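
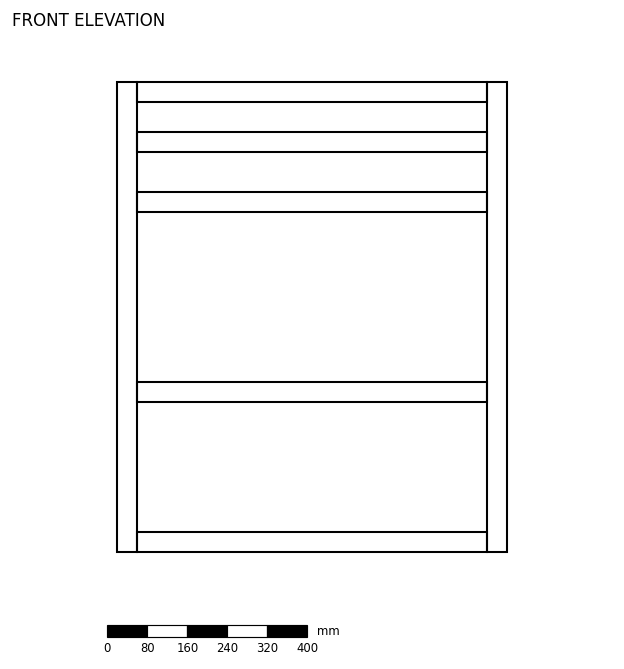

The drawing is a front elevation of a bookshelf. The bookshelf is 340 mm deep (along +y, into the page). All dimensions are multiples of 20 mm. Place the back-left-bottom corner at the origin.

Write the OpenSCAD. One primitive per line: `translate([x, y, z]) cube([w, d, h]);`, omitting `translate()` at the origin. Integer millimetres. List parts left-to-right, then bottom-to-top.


cube([40, 340, 940]);
translate([40, 0, 0]) cube([700, 340, 40]);
translate([40, 0, 300]) cube([700, 340, 40]);
translate([40, 0, 680]) cube([700, 340, 40]);
translate([40, 0, 800]) cube([700, 340, 40]);
translate([40, 0, 900]) cube([700, 340, 40]);
translate([740, 0, 0]) cube([40, 340, 940]);


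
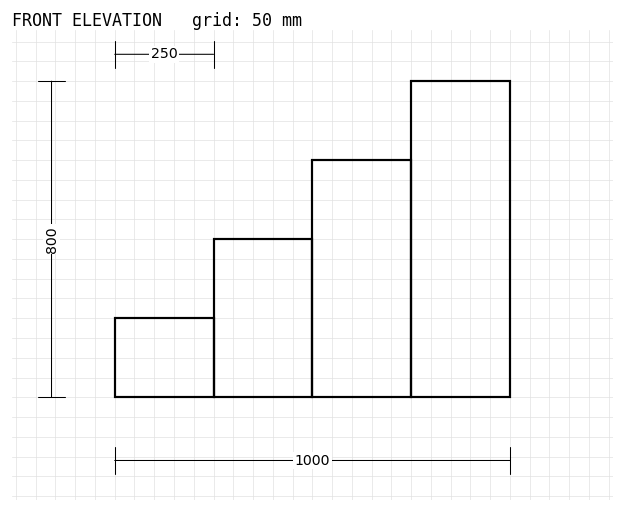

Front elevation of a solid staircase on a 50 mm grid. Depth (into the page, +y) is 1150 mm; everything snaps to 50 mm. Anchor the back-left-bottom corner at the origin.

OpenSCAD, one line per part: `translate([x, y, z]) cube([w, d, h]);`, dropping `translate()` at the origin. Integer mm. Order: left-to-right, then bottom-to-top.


cube([250, 1150, 200]);
translate([250, 0, 0]) cube([250, 1150, 400]);
translate([500, 0, 0]) cube([250, 1150, 600]);
translate([750, 0, 0]) cube([250, 1150, 800]);


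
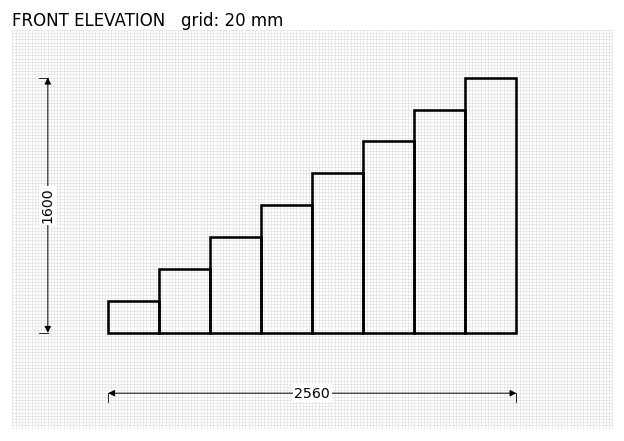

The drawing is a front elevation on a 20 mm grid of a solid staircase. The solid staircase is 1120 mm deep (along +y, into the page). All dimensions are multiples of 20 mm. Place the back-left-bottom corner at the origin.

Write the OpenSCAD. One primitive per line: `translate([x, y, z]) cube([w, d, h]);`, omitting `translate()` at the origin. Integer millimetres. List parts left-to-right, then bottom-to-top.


cube([320, 1120, 200]);
translate([320, 0, 0]) cube([320, 1120, 400]);
translate([640, 0, 0]) cube([320, 1120, 600]);
translate([960, 0, 0]) cube([320, 1120, 800]);
translate([1280, 0, 0]) cube([320, 1120, 1000]);
translate([1600, 0, 0]) cube([320, 1120, 1200]);
translate([1920, 0, 0]) cube([320, 1120, 1400]);
translate([2240, 0, 0]) cube([320, 1120, 1600]);


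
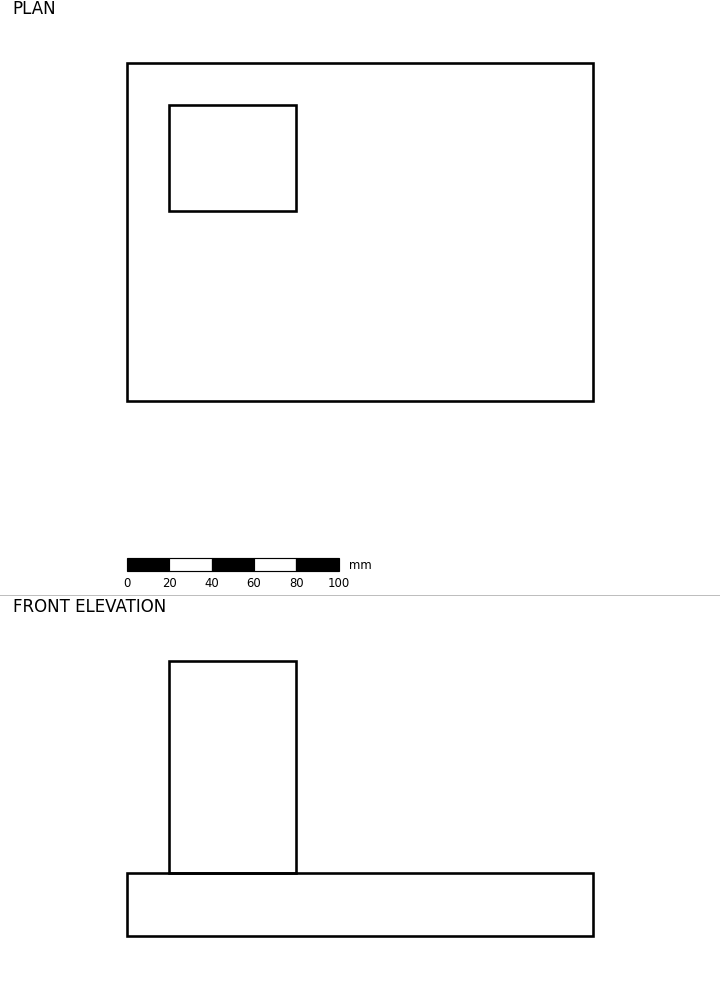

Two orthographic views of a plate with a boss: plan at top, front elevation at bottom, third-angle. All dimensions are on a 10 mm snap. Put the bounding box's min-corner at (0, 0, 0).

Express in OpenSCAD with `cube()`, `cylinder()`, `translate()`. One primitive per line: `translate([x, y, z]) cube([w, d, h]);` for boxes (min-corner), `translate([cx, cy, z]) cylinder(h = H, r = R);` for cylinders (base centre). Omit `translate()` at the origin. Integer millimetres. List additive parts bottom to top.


cube([220, 160, 30]);
translate([20, 90, 30]) cube([60, 50, 100]);


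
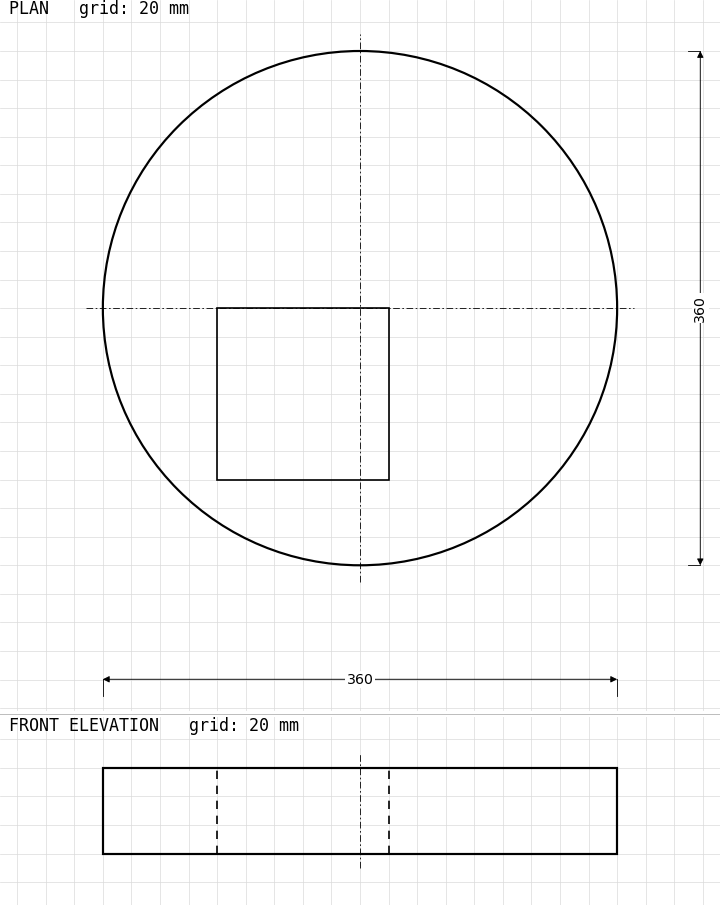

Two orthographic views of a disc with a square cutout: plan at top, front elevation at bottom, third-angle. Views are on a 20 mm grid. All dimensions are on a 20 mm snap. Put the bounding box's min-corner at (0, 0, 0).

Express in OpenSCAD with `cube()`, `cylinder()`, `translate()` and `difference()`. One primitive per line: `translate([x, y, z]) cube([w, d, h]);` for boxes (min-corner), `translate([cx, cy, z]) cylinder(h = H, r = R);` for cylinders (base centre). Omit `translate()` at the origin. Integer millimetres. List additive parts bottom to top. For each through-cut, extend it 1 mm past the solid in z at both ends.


difference() {
  translate([180, 180, 0]) cylinder(h = 60, r = 180);
  translate([80, 60, -1]) cube([120, 120, 62]);
}


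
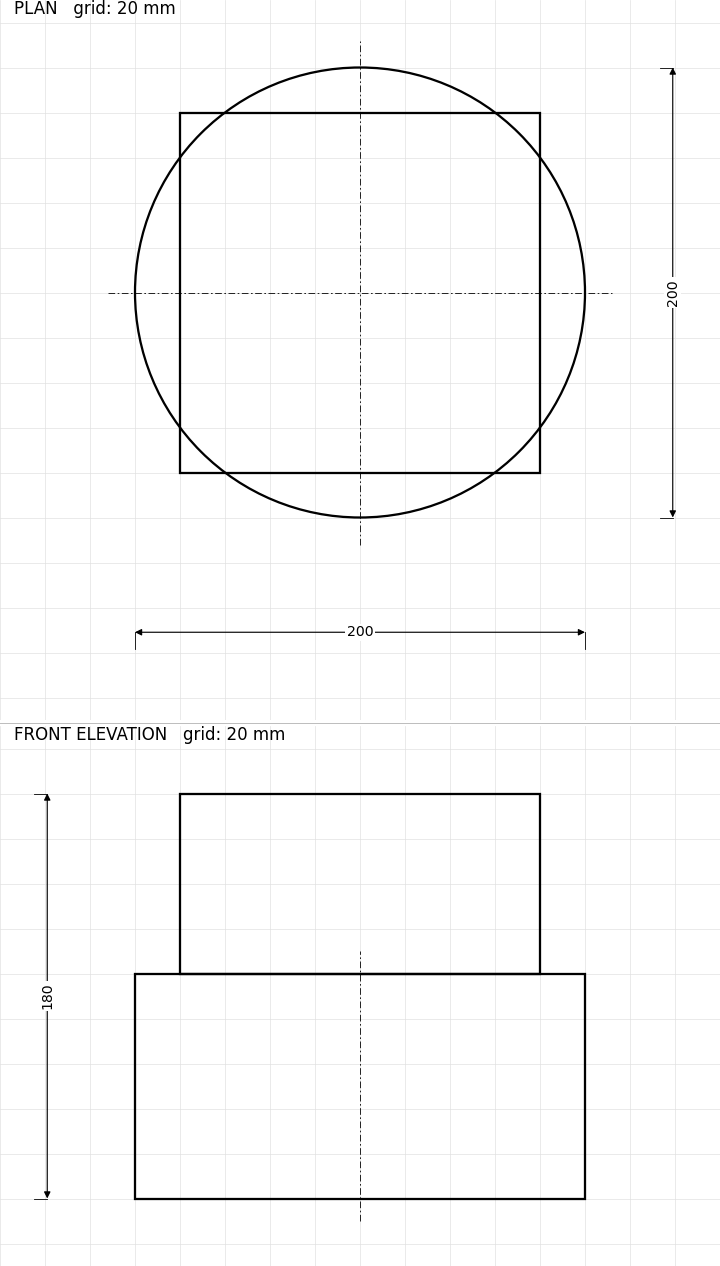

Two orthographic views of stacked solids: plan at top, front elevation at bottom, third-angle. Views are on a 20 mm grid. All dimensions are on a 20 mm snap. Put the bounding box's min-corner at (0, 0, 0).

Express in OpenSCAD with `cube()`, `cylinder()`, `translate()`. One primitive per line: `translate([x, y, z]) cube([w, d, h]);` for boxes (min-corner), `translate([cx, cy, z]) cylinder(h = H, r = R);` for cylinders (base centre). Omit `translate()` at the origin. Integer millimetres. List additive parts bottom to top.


translate([100, 100, 0]) cylinder(h = 100, r = 100);
translate([20, 20, 100]) cube([160, 160, 80]);


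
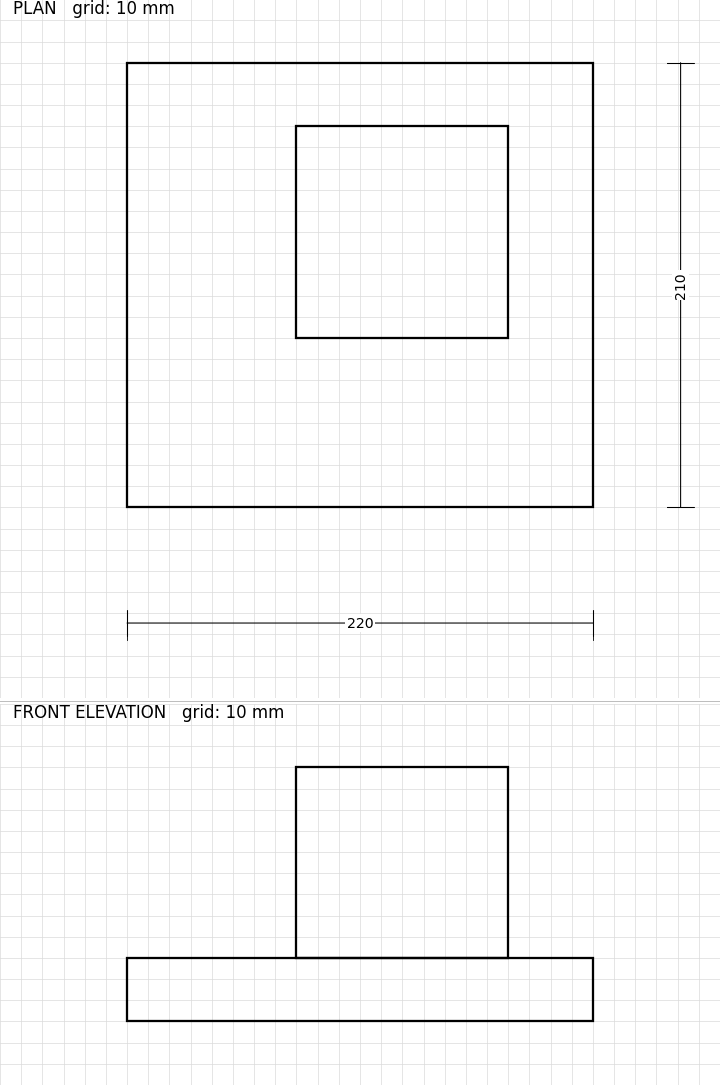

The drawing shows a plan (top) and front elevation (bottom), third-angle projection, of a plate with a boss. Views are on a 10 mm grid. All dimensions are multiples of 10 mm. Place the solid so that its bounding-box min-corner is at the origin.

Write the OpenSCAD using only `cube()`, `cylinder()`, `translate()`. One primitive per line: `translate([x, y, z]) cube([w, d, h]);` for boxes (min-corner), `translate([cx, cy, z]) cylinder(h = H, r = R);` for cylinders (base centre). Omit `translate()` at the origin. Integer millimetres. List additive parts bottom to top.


cube([220, 210, 30]);
translate([80, 80, 30]) cube([100, 100, 90]);


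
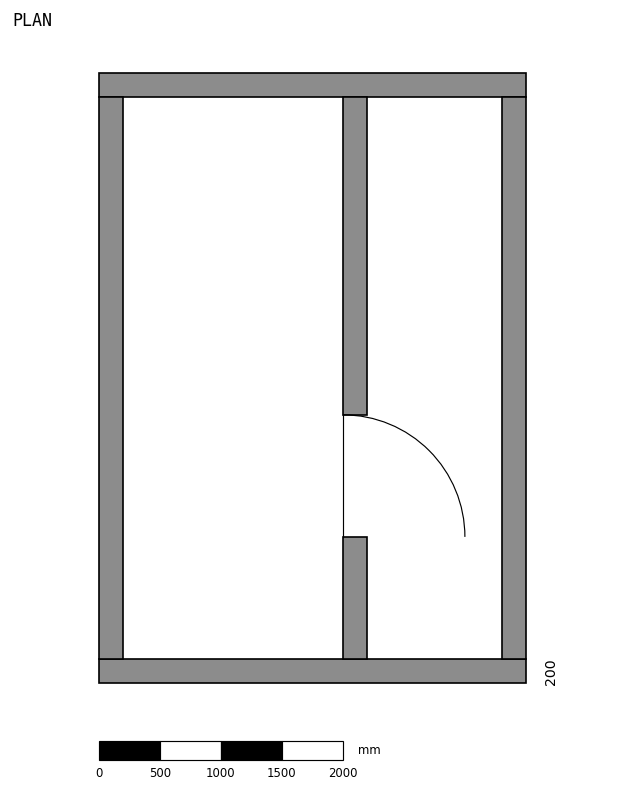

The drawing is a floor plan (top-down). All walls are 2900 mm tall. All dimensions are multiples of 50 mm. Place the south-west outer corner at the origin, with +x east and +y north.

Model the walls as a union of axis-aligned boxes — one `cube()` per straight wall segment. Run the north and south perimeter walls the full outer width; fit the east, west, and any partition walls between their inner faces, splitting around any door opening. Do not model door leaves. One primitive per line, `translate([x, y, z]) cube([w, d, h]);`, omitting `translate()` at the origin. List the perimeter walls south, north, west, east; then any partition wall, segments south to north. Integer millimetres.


cube([3500, 200, 2900]);
translate([0, 4800, 0]) cube([3500, 200, 2900]);
translate([0, 200, 0]) cube([200, 4600, 2900]);
translate([3300, 200, 0]) cube([200, 4600, 2900]);
translate([2000, 200, 0]) cube([200, 1000, 2900]);
translate([2000, 2200, 0]) cube([200, 2600, 2900]);


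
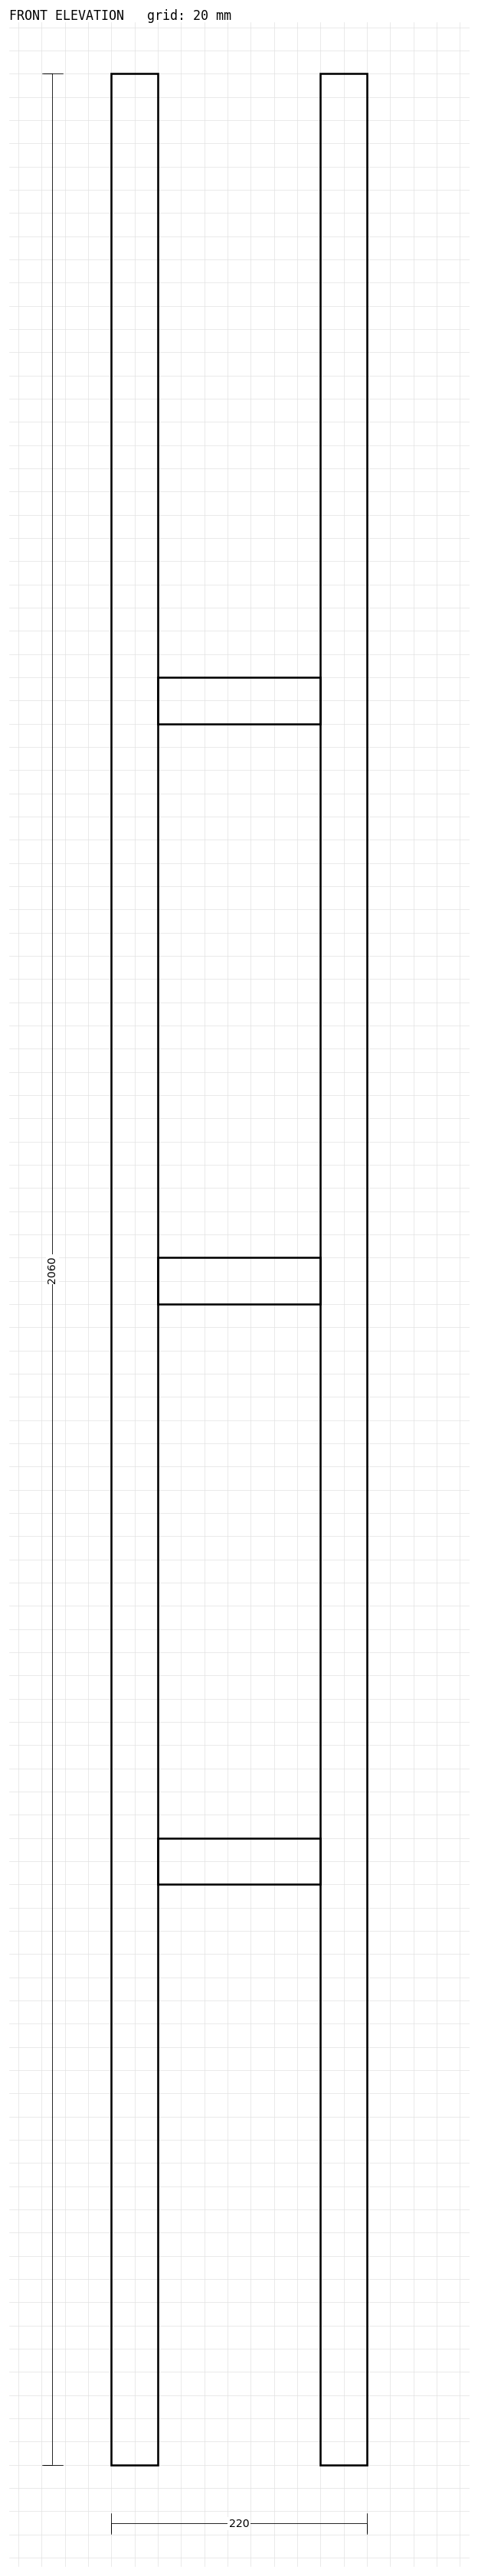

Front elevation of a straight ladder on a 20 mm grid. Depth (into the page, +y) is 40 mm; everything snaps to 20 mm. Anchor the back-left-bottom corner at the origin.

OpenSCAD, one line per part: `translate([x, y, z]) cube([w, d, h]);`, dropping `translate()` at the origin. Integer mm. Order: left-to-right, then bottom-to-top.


cube([40, 40, 2060]);
translate([40, 0, 500]) cube([140, 40, 40]);
translate([40, 0, 1000]) cube([140, 40, 40]);
translate([40, 0, 1500]) cube([140, 40, 40]);
translate([180, 0, 0]) cube([40, 40, 2060]);


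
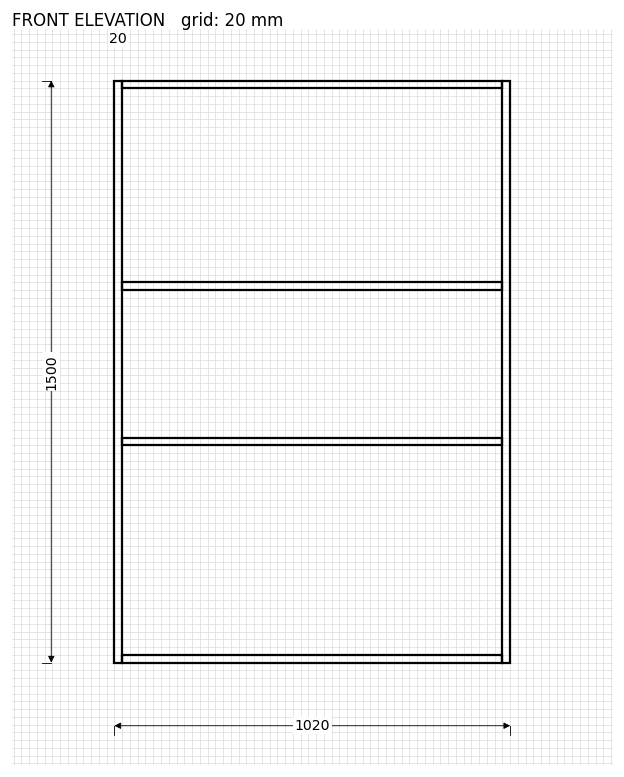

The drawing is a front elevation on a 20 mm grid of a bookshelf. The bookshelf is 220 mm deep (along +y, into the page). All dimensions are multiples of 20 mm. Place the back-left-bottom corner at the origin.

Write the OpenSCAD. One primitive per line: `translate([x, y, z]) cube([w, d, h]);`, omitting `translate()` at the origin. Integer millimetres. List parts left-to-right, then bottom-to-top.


cube([20, 220, 1500]);
translate([20, 0, 0]) cube([980, 220, 20]);
translate([20, 0, 560]) cube([980, 220, 20]);
translate([20, 0, 960]) cube([980, 220, 20]);
translate([20, 0, 1480]) cube([980, 220, 20]);
translate([1000, 0, 0]) cube([20, 220, 1500]);


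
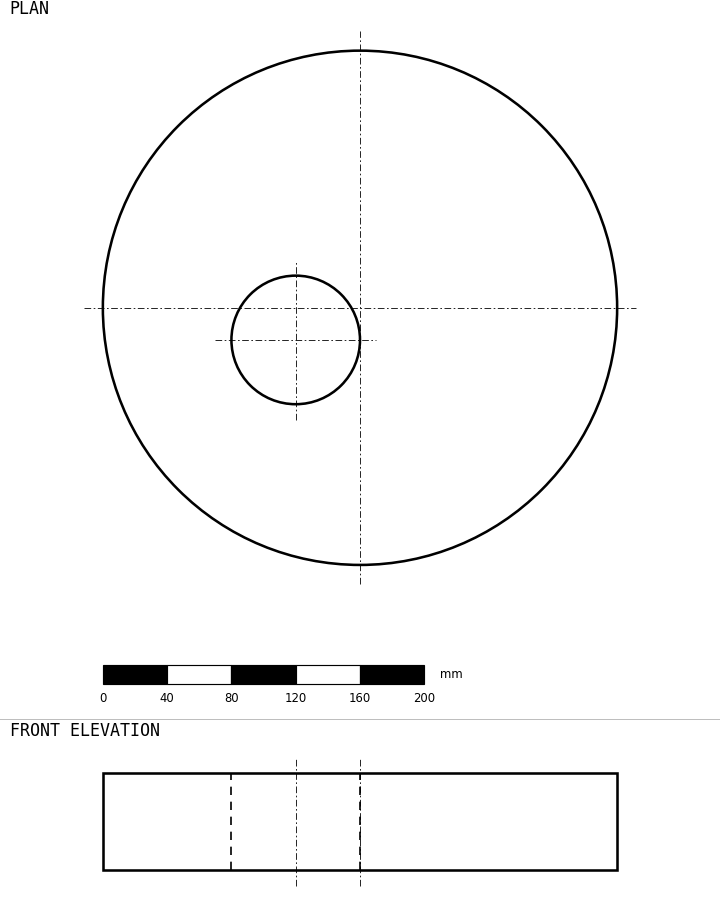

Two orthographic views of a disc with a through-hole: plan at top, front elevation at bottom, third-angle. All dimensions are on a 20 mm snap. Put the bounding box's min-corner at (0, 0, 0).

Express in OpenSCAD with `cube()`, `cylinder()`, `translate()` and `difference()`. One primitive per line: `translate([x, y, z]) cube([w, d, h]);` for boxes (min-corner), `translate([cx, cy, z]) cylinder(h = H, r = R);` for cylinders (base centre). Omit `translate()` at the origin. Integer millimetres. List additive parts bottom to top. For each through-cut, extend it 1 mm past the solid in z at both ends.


difference() {
  translate([160, 160, 0]) cylinder(h = 60, r = 160);
  translate([120, 140, -1]) cylinder(h = 62, r = 40);
}


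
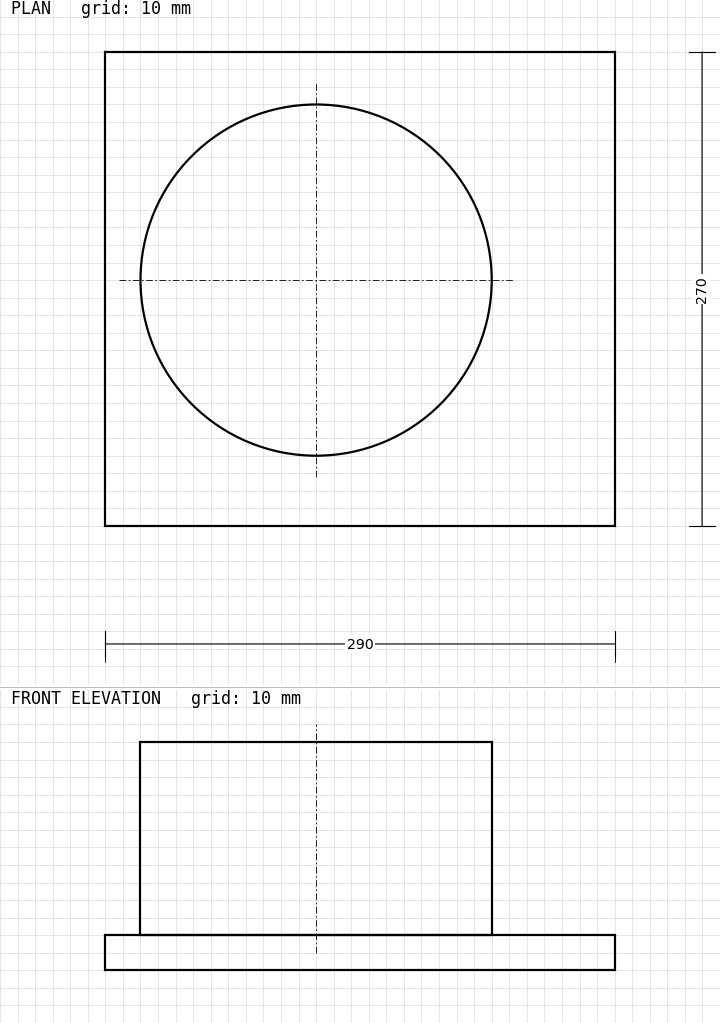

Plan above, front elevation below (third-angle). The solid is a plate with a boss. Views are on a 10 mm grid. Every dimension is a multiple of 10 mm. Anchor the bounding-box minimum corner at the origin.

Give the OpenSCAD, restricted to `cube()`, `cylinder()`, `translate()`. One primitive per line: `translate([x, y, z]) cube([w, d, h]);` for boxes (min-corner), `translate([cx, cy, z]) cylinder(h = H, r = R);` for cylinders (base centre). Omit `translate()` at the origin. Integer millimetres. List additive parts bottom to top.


cube([290, 270, 20]);
translate([120, 140, 20]) cylinder(h = 110, r = 100);


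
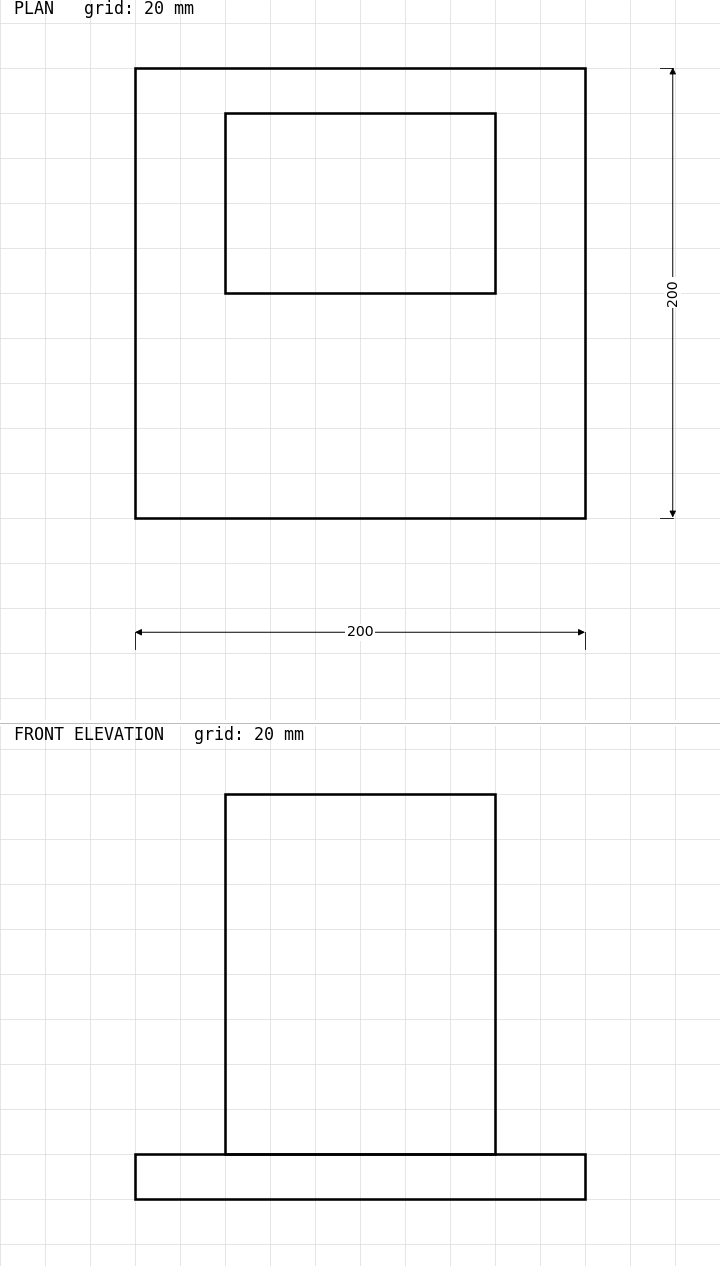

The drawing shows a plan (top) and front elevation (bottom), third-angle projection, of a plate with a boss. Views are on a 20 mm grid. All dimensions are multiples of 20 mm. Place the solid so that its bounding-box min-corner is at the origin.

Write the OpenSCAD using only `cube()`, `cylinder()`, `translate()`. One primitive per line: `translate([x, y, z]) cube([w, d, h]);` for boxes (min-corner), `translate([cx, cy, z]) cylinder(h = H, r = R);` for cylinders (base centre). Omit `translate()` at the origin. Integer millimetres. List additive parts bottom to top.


cube([200, 200, 20]);
translate([40, 100, 20]) cube([120, 80, 160]);


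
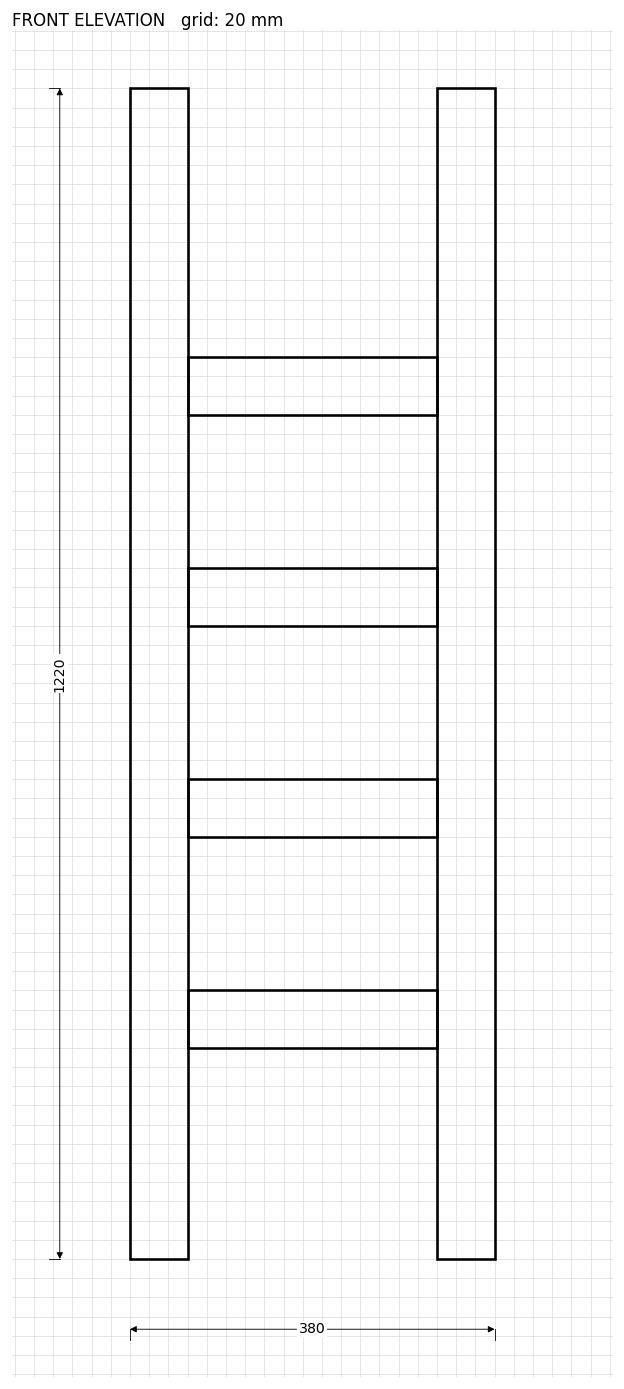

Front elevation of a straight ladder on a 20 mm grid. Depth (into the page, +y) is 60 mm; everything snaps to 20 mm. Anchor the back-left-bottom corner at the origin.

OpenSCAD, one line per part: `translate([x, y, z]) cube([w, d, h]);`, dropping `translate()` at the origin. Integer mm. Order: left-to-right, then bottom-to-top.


cube([60, 60, 1220]);
translate([60, 0, 220]) cube([260, 60, 60]);
translate([60, 0, 440]) cube([260, 60, 60]);
translate([60, 0, 660]) cube([260, 60, 60]);
translate([60, 0, 880]) cube([260, 60, 60]);
translate([320, 0, 0]) cube([60, 60, 1220]);


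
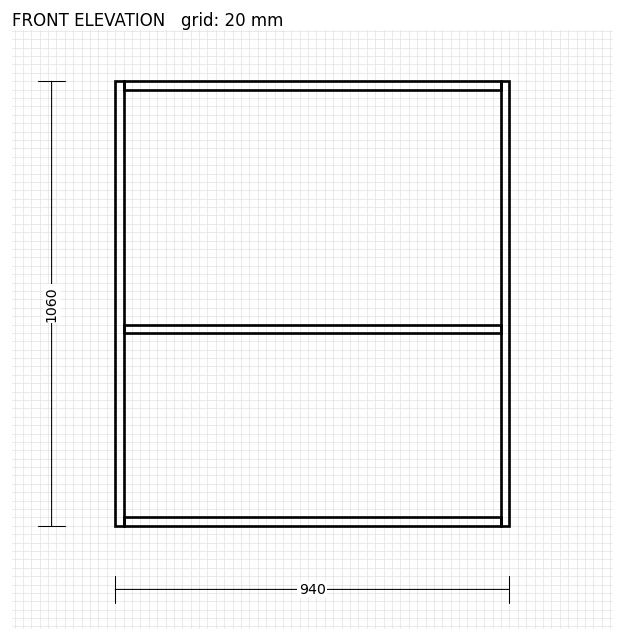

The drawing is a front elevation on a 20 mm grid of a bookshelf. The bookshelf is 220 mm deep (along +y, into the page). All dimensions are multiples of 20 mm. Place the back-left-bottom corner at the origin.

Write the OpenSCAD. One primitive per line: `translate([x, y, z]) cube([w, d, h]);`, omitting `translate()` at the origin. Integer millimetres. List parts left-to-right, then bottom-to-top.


cube([20, 220, 1060]);
translate([20, 0, 0]) cube([900, 220, 20]);
translate([20, 0, 460]) cube([900, 220, 20]);
translate([20, 0, 1040]) cube([900, 220, 20]);
translate([920, 0, 0]) cube([20, 220, 1060]);


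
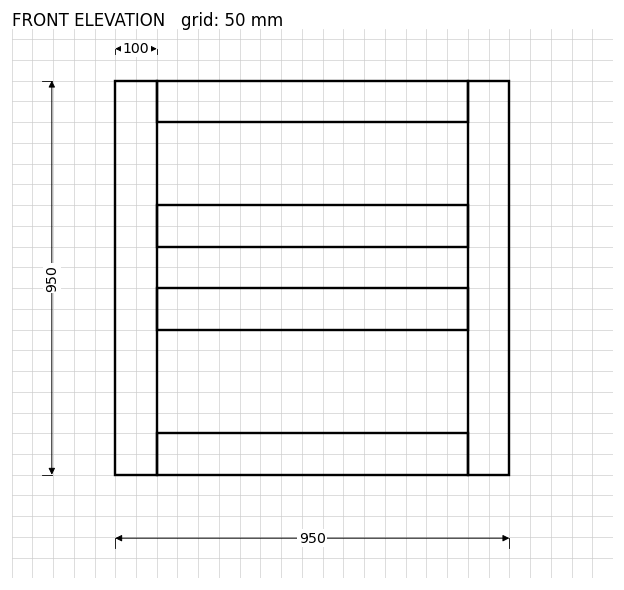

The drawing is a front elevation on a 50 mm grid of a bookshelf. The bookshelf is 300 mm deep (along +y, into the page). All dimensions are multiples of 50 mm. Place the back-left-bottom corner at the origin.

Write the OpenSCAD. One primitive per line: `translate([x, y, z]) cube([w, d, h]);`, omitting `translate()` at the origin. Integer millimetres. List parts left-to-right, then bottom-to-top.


cube([100, 300, 950]);
translate([100, 0, 0]) cube([750, 300, 100]);
translate([100, 0, 350]) cube([750, 300, 100]);
translate([100, 0, 550]) cube([750, 300, 100]);
translate([100, 0, 850]) cube([750, 300, 100]);
translate([850, 0, 0]) cube([100, 300, 950]);


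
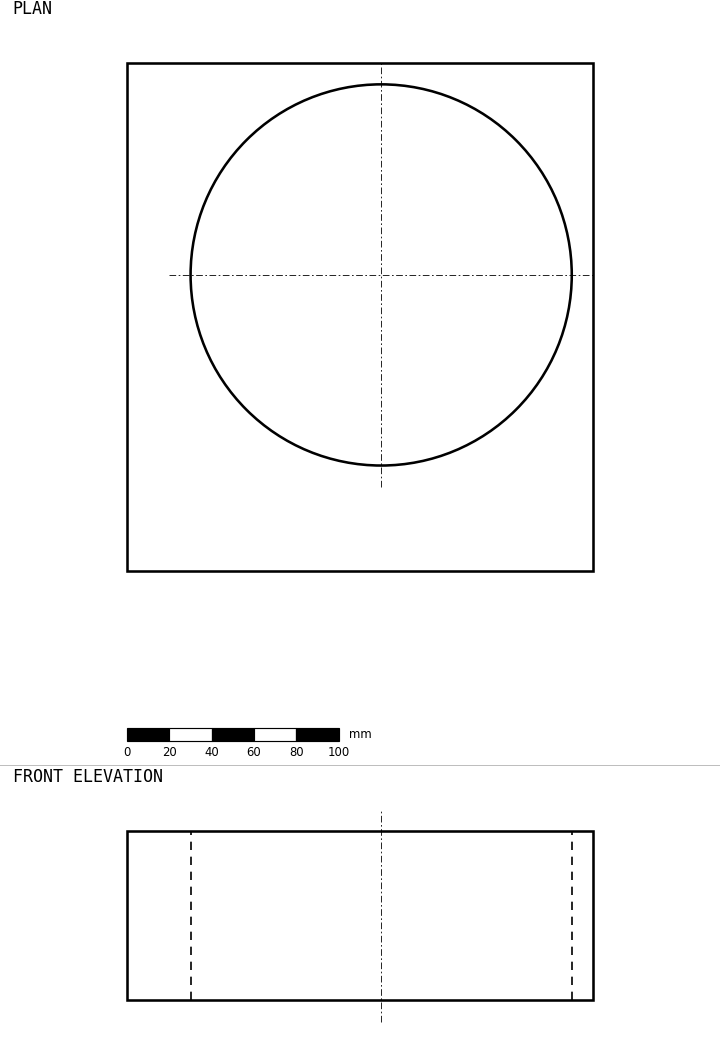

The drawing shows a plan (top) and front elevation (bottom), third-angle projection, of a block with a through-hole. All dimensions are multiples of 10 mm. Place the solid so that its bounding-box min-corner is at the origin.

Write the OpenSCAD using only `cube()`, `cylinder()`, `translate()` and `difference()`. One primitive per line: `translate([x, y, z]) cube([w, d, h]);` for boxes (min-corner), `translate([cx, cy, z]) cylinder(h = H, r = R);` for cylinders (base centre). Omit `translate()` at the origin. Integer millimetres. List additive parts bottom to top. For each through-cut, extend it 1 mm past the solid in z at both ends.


difference() {
  cube([220, 240, 80]);
  translate([120, 140, -1]) cylinder(h = 82, r = 90);
}


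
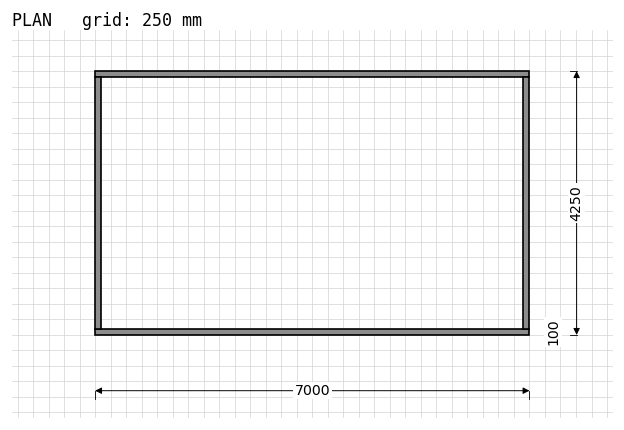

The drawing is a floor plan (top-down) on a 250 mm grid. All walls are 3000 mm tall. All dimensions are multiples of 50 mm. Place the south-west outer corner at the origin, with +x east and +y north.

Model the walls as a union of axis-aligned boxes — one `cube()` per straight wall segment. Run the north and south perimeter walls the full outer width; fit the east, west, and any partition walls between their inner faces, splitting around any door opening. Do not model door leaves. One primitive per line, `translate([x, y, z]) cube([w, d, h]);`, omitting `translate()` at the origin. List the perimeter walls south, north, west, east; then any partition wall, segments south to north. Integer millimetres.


cube([7000, 100, 3000]);
translate([0, 4150, 0]) cube([7000, 100, 3000]);
translate([0, 100, 0]) cube([100, 4050, 3000]);
translate([6900, 100, 0]) cube([100, 4050, 3000]);


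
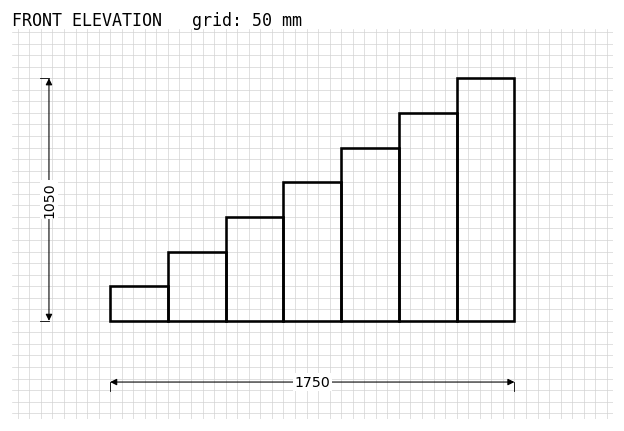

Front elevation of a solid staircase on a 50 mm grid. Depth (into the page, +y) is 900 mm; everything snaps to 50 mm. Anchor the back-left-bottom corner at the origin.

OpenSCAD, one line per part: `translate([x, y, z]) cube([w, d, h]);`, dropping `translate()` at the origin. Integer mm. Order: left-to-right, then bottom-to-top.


cube([250, 900, 150]);
translate([250, 0, 0]) cube([250, 900, 300]);
translate([500, 0, 0]) cube([250, 900, 450]);
translate([750, 0, 0]) cube([250, 900, 600]);
translate([1000, 0, 0]) cube([250, 900, 750]);
translate([1250, 0, 0]) cube([250, 900, 900]);
translate([1500, 0, 0]) cube([250, 900, 1050]);


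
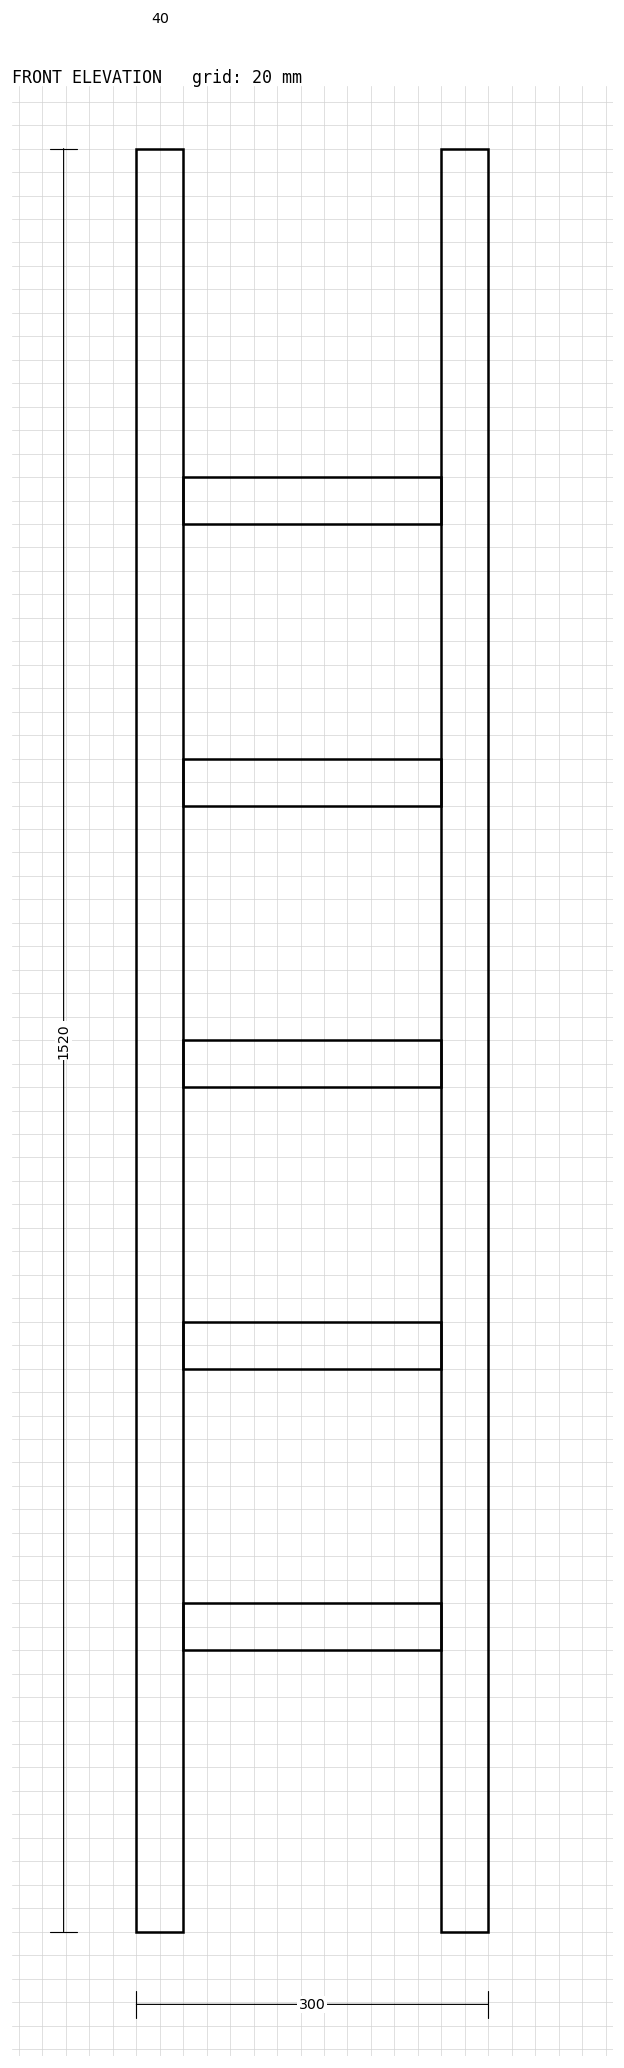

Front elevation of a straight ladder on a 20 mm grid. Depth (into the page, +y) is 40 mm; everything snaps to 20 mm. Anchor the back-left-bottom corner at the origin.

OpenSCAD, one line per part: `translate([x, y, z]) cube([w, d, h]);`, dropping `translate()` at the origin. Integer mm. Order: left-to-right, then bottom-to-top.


cube([40, 40, 1520]);
translate([40, 0, 240]) cube([220, 40, 40]);
translate([40, 0, 480]) cube([220, 40, 40]);
translate([40, 0, 720]) cube([220, 40, 40]);
translate([40, 0, 960]) cube([220, 40, 40]);
translate([40, 0, 1200]) cube([220, 40, 40]);
translate([260, 0, 0]) cube([40, 40, 1520]);


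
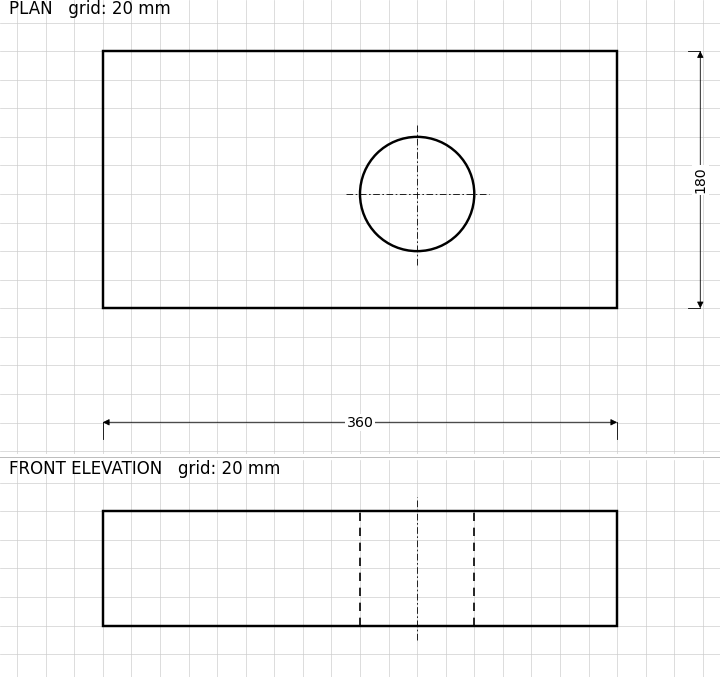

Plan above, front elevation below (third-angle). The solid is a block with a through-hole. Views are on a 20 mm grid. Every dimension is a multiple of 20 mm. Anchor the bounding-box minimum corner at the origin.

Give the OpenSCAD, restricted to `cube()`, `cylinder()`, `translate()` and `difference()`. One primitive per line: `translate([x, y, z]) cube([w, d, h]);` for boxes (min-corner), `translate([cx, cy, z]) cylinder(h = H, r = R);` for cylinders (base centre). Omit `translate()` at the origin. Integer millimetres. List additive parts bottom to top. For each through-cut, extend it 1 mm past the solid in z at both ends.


difference() {
  cube([360, 180, 80]);
  translate([220, 80, -1]) cylinder(h = 82, r = 40);
}


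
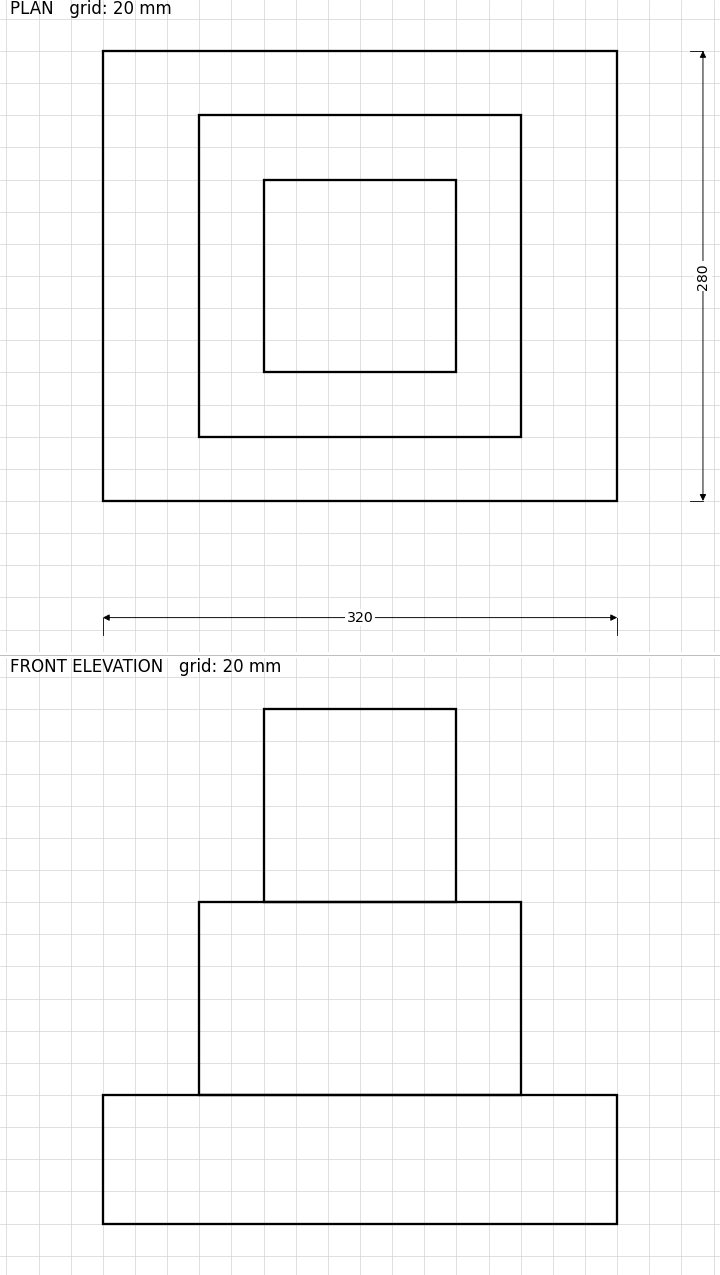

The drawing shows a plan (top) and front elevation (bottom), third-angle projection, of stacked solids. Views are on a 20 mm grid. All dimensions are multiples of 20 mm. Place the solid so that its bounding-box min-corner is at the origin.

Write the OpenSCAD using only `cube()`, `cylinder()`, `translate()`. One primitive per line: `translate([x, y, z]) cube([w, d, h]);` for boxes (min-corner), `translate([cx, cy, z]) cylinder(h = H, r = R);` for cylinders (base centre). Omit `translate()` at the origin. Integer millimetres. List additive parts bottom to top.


cube([320, 280, 80]);
translate([60, 40, 80]) cube([200, 200, 120]);
translate([100, 80, 200]) cube([120, 120, 120]);


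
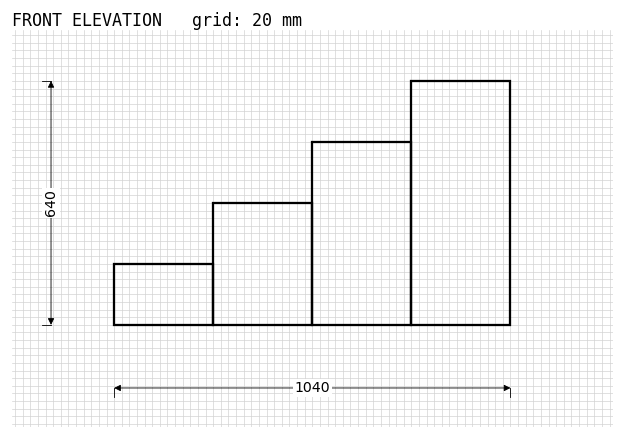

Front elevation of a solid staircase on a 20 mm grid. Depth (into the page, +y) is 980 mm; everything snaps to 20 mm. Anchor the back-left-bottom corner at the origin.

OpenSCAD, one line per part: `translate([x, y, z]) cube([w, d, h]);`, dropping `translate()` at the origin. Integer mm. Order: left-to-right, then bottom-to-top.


cube([260, 980, 160]);
translate([260, 0, 0]) cube([260, 980, 320]);
translate([520, 0, 0]) cube([260, 980, 480]);
translate([780, 0, 0]) cube([260, 980, 640]);


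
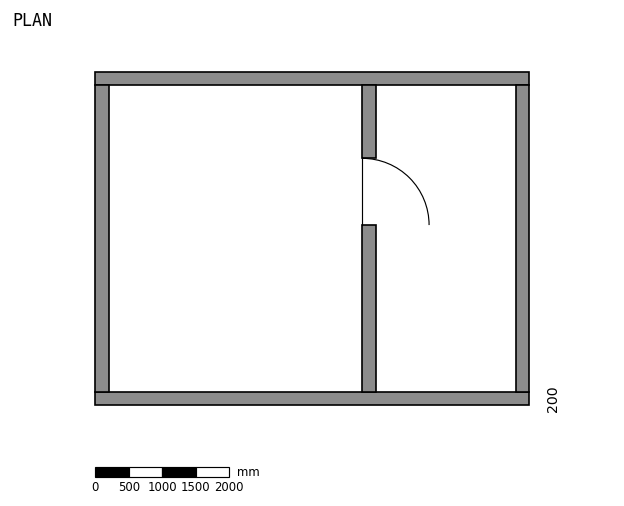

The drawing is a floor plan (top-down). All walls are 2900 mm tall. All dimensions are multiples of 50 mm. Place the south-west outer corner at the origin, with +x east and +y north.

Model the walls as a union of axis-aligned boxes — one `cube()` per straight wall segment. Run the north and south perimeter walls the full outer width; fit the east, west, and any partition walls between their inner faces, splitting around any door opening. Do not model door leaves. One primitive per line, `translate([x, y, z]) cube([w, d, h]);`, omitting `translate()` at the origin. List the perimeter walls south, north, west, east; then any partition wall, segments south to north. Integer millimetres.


cube([6500, 200, 2900]);
translate([0, 4800, 0]) cube([6500, 200, 2900]);
translate([0, 200, 0]) cube([200, 4600, 2900]);
translate([6300, 200, 0]) cube([200, 4600, 2900]);
translate([4000, 200, 0]) cube([200, 2500, 2900]);
translate([4000, 3700, 0]) cube([200, 1100, 2900]);


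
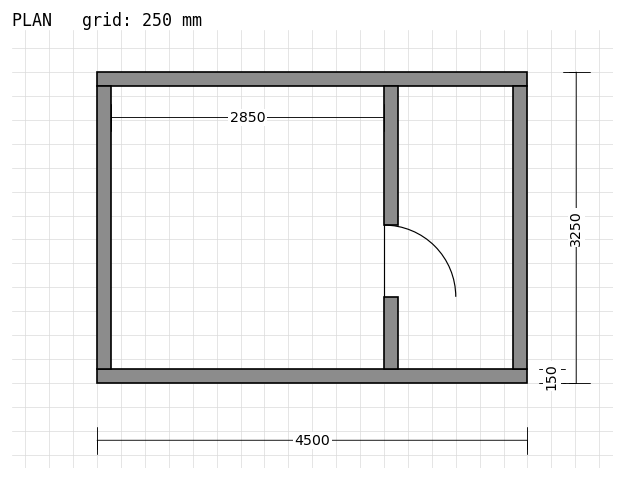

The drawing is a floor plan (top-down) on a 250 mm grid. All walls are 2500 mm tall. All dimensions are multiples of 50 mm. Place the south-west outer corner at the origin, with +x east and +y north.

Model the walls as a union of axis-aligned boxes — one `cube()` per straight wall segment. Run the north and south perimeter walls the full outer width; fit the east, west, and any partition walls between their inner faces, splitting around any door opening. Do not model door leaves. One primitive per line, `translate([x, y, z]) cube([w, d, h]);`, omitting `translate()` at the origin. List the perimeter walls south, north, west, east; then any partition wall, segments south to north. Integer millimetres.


cube([4500, 150, 2500]);
translate([0, 3100, 0]) cube([4500, 150, 2500]);
translate([0, 150, 0]) cube([150, 2950, 2500]);
translate([4350, 150, 0]) cube([150, 2950, 2500]);
translate([3000, 150, 0]) cube([150, 750, 2500]);
translate([3000, 1650, 0]) cube([150, 1450, 2500]);


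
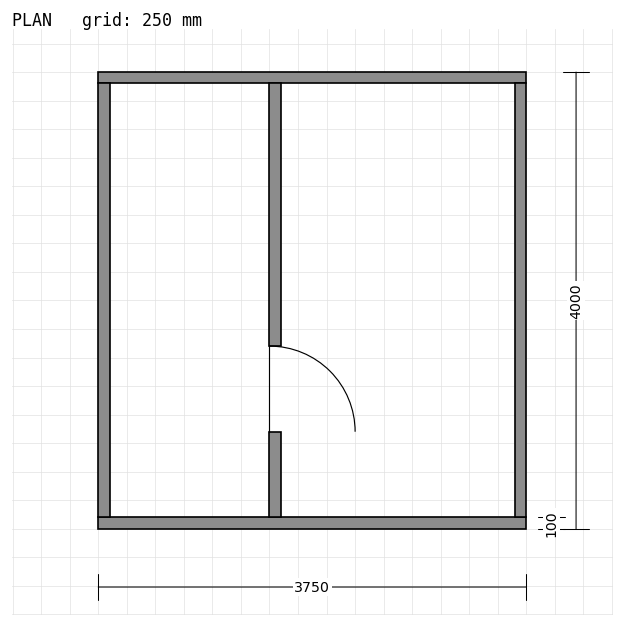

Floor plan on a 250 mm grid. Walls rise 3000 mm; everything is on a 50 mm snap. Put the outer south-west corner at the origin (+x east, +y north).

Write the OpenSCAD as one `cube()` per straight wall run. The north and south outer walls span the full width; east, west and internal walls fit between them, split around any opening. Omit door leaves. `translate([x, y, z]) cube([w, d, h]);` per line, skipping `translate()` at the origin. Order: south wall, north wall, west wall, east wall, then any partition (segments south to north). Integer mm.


cube([3750, 100, 3000]);
translate([0, 3900, 0]) cube([3750, 100, 3000]);
translate([0, 100, 0]) cube([100, 3800, 3000]);
translate([3650, 100, 0]) cube([100, 3800, 3000]);
translate([1500, 100, 0]) cube([100, 750, 3000]);
translate([1500, 1600, 0]) cube([100, 2300, 3000]);


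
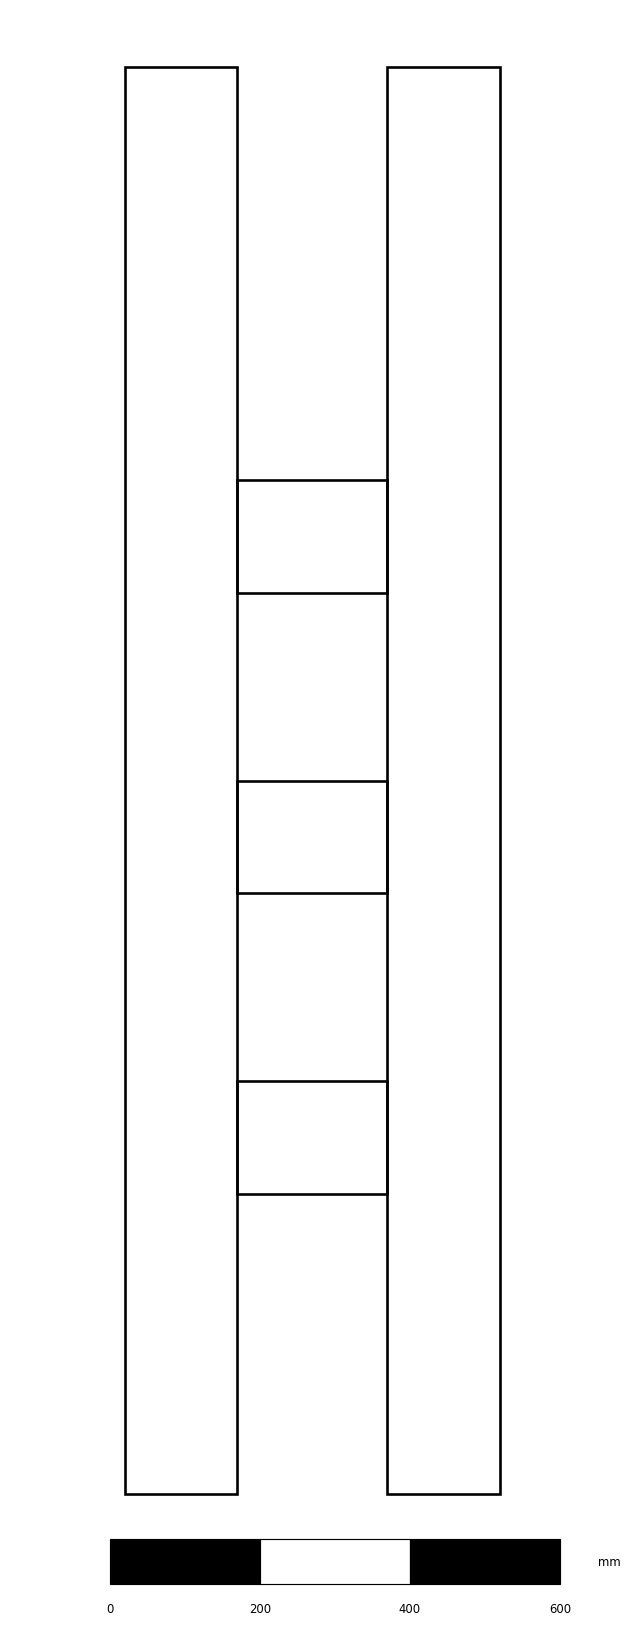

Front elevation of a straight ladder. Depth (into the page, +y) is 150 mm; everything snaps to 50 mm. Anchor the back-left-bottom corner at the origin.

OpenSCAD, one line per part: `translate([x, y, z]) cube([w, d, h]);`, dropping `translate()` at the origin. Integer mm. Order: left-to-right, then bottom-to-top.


cube([150, 150, 1900]);
translate([150, 0, 400]) cube([200, 150, 150]);
translate([150, 0, 800]) cube([200, 150, 150]);
translate([150, 0, 1200]) cube([200, 150, 150]);
translate([350, 0, 0]) cube([150, 150, 1900]);


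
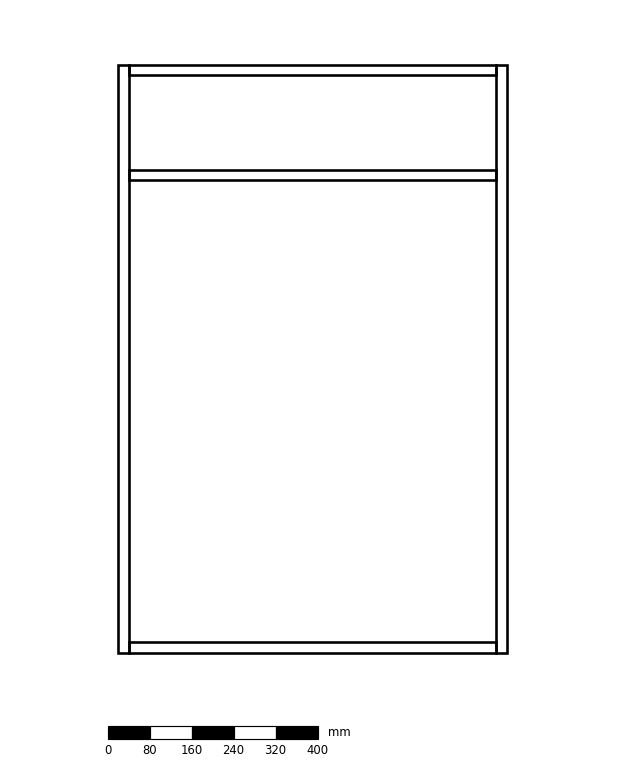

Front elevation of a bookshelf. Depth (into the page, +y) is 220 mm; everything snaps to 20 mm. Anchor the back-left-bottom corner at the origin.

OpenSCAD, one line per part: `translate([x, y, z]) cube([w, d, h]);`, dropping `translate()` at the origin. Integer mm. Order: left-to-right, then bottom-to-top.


cube([20, 220, 1120]);
translate([20, 0, 0]) cube([700, 220, 20]);
translate([20, 0, 900]) cube([700, 220, 20]);
translate([20, 0, 1100]) cube([700, 220, 20]);
translate([720, 0, 0]) cube([20, 220, 1120]);


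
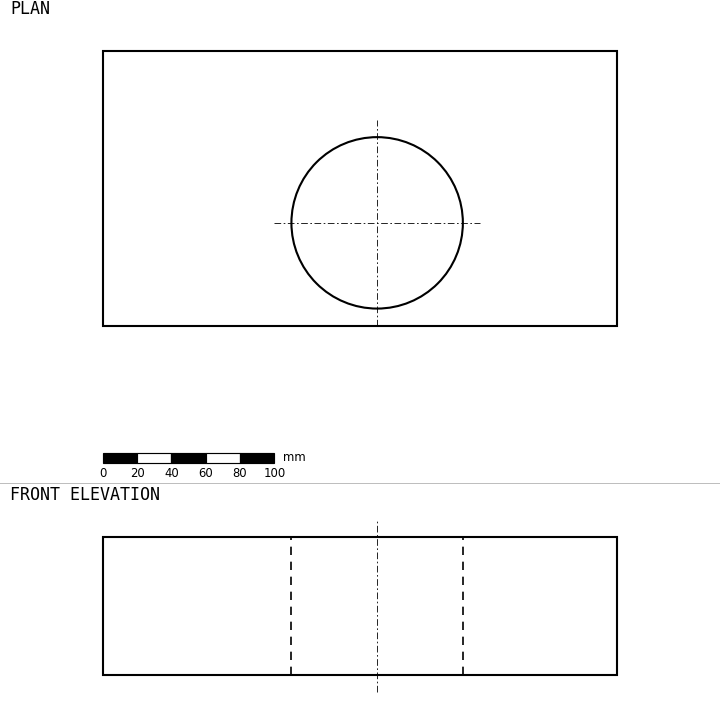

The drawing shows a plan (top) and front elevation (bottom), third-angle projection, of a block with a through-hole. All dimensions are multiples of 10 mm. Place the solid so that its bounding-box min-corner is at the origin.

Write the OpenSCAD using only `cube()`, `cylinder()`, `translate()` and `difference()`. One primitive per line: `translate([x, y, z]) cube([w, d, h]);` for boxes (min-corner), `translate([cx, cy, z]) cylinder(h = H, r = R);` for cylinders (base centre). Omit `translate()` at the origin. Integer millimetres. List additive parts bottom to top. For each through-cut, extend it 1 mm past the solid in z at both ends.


difference() {
  cube([300, 160, 80]);
  translate([160, 60, -1]) cylinder(h = 82, r = 50);
}


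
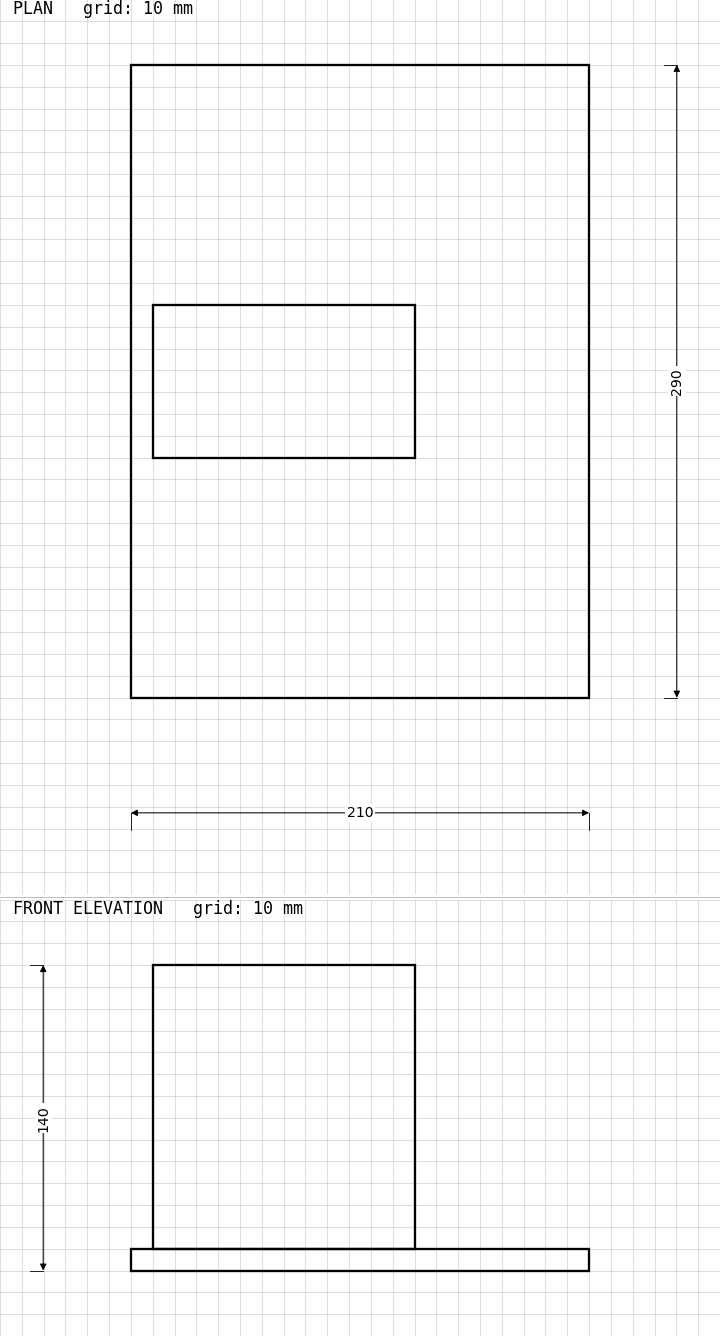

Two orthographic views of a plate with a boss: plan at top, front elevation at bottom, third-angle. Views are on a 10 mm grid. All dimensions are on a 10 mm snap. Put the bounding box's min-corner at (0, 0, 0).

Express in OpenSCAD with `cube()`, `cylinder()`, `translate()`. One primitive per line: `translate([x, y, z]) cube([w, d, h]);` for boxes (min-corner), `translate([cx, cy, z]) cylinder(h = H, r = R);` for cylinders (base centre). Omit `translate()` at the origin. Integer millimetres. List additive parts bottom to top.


cube([210, 290, 10]);
translate([10, 110, 10]) cube([120, 70, 130]);


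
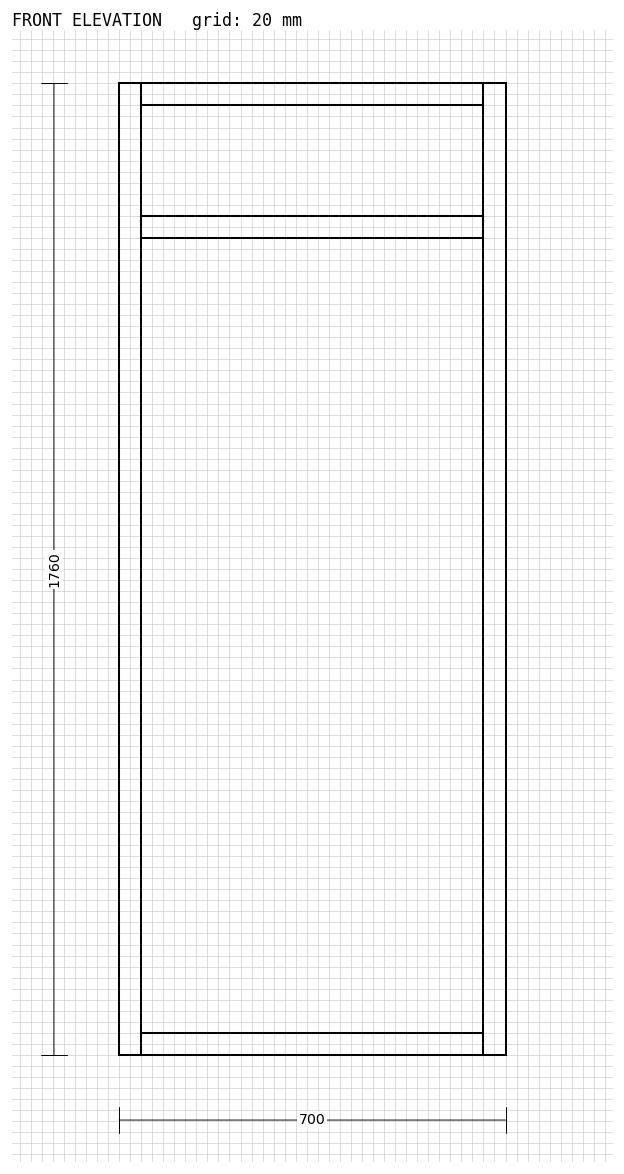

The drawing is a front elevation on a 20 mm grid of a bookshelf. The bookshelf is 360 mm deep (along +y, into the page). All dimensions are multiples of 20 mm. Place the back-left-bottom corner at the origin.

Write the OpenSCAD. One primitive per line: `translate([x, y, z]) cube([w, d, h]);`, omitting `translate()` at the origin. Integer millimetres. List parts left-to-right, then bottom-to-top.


cube([40, 360, 1760]);
translate([40, 0, 0]) cube([620, 360, 40]);
translate([40, 0, 1480]) cube([620, 360, 40]);
translate([40, 0, 1720]) cube([620, 360, 40]);
translate([660, 0, 0]) cube([40, 360, 1760]);


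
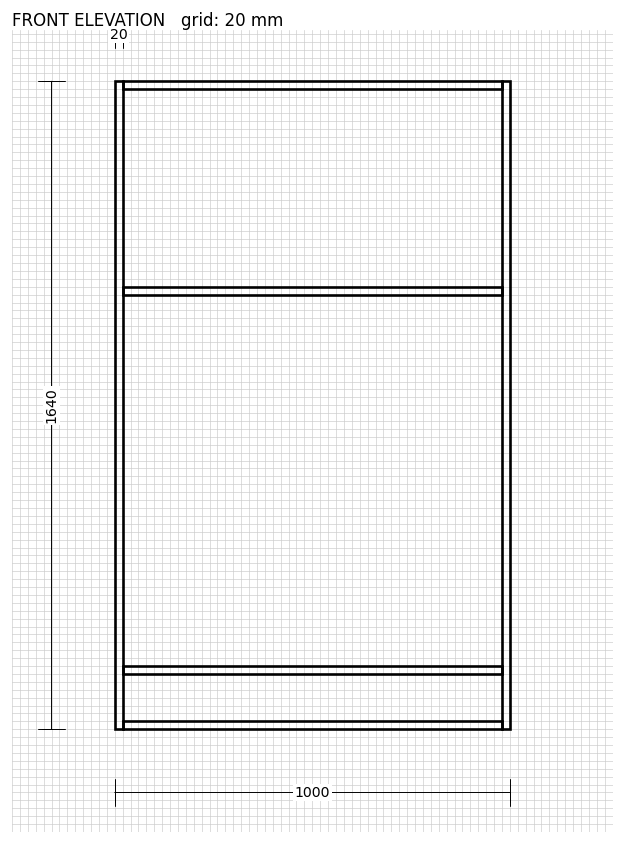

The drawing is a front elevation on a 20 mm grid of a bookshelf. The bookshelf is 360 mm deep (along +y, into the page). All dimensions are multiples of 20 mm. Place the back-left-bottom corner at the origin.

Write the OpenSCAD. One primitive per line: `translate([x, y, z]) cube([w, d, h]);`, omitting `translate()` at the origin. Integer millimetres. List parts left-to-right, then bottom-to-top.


cube([20, 360, 1640]);
translate([20, 0, 0]) cube([960, 360, 20]);
translate([20, 0, 140]) cube([960, 360, 20]);
translate([20, 0, 1100]) cube([960, 360, 20]);
translate([20, 0, 1620]) cube([960, 360, 20]);
translate([980, 0, 0]) cube([20, 360, 1640]);


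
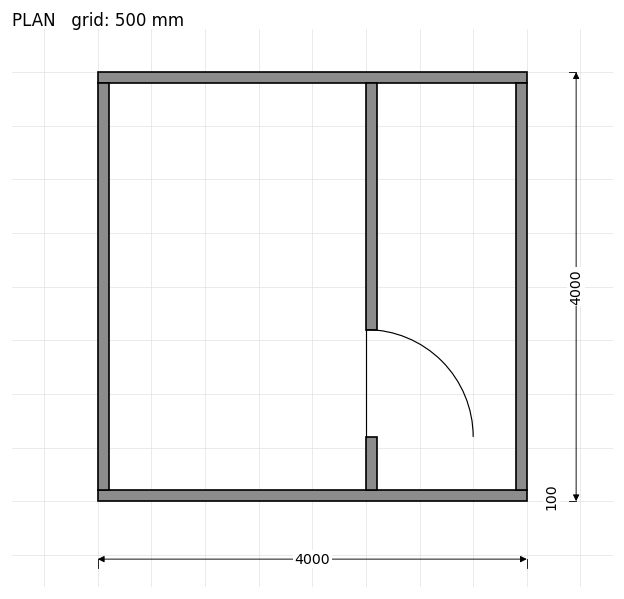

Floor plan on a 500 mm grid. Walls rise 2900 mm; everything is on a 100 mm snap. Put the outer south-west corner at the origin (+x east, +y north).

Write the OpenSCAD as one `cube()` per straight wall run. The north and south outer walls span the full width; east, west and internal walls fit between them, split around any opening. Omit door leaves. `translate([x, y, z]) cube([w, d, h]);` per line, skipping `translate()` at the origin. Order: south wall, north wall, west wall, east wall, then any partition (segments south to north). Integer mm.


cube([4000, 100, 2900]);
translate([0, 3900, 0]) cube([4000, 100, 2900]);
translate([0, 100, 0]) cube([100, 3800, 2900]);
translate([3900, 100, 0]) cube([100, 3800, 2900]);
translate([2500, 100, 0]) cube([100, 500, 2900]);
translate([2500, 1600, 0]) cube([100, 2300, 2900]);


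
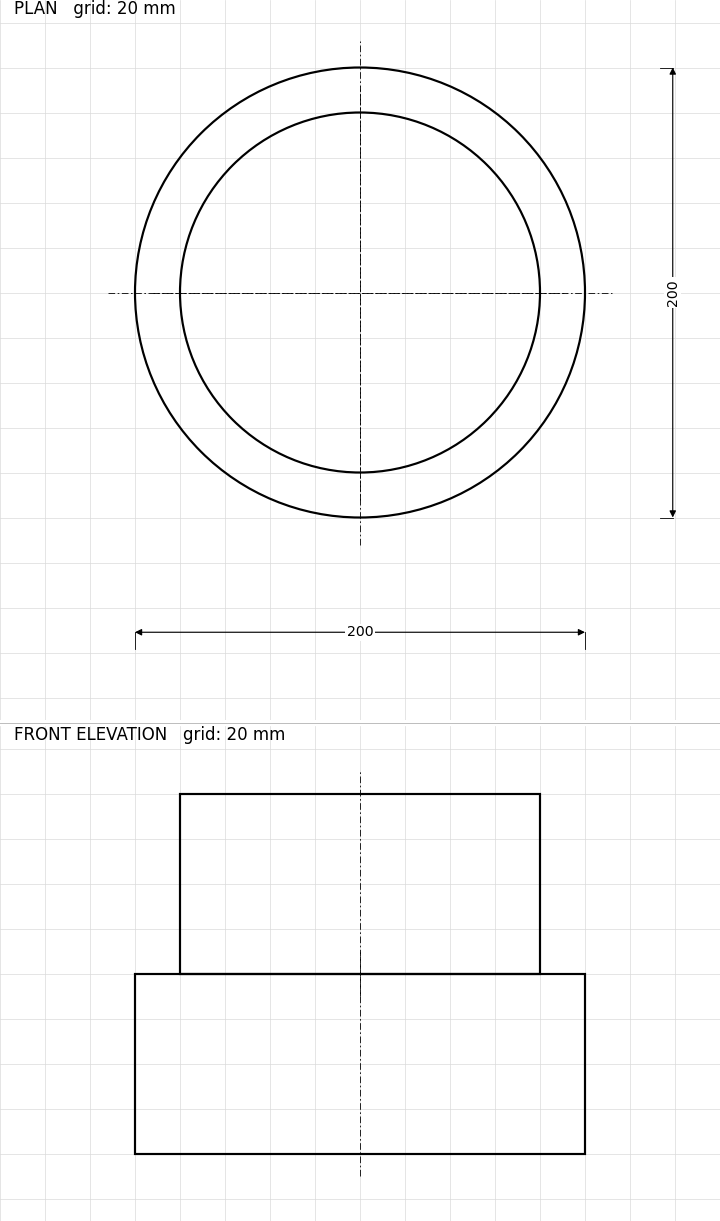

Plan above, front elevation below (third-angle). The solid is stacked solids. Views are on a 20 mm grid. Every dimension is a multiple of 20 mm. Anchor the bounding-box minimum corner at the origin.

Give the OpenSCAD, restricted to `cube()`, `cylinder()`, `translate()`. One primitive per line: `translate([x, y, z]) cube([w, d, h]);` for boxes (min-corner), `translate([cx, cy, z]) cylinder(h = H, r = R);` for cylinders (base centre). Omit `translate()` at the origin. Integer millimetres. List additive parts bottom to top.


translate([100, 100, 0]) cylinder(h = 80, r = 100);
translate([100, 100, 80]) cylinder(h = 80, r = 80);


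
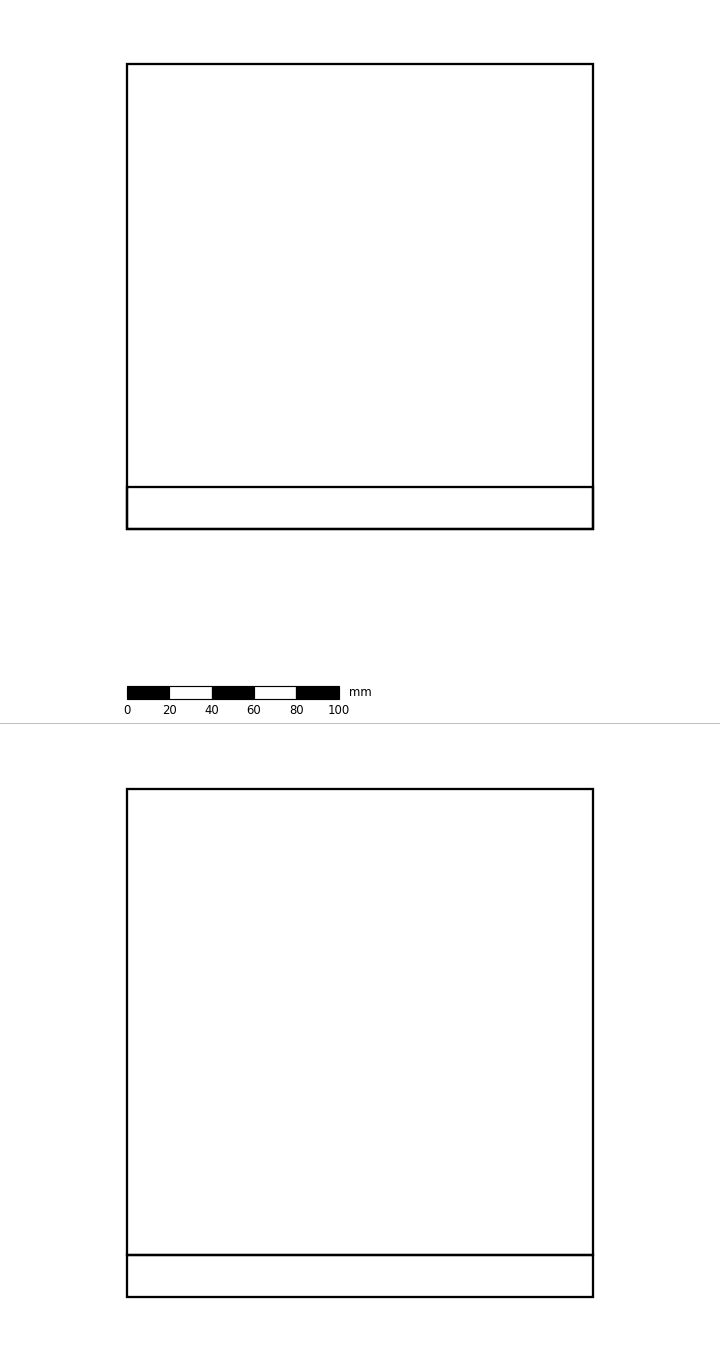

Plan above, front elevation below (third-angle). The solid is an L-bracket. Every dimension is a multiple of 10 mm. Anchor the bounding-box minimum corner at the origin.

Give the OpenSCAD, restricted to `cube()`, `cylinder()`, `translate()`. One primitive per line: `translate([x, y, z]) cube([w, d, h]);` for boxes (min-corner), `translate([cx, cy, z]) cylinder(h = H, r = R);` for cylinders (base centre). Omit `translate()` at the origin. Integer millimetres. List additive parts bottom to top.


cube([220, 220, 20]);
translate([0, 0, 20]) cube([220, 20, 220]);
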